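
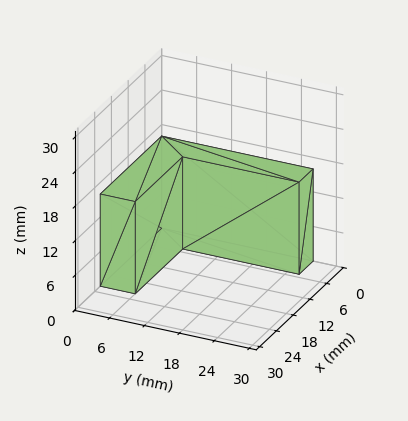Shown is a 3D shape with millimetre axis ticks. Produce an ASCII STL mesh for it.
Reading the render: the shape is an L-shaped prism: outer 22 × 26 mm, arm thicknesses ≈ 6 mm (horizontal) and 5 mm (vertical), extruded 16 mm in z (dimensions read to the nearest mm from the axis ticks). For the STL, each face is triangulated and given an outward normal.

solid part
  facet normal 0.0000 0.0000 -1.0000
    outer loop
      vertex 22.00 6.00 0.00
      vertex 22.00 0.00 0.00
      vertex 0.00 0.00 0.00
    endloop
  endfacet
  facet normal 0.0000 0.0000 -1.0000
    outer loop
      vertex 5.00 6.00 0.00
      vertex 22.00 6.00 0.00
      vertex 0.00 0.00 0.00
    endloop
  endfacet
  facet normal 0.0000 0.0000 -1.0000
    outer loop
      vertex 5.00 26.00 0.00
      vertex 5.00 6.00 0.00
      vertex 0.00 0.00 0.00
    endloop
  endfacet
  facet normal 0.0000 0.0000 -1.0000
    outer loop
      vertex 0.00 26.00 0.00
      vertex 5.00 26.00 0.00
      vertex 0.00 0.00 0.00
    endloop
  endfacet
  facet normal 0.0000 0.0000 1.0000
    outer loop
      vertex 0.00 0.00 16.00
      vertex 22.00 0.00 16.00
      vertex 22.00 6.00 16.00
    endloop
  endfacet
  facet normal 0.0000 0.0000 1.0000
    outer loop
      vertex 0.00 0.00 16.00
      vertex 22.00 6.00 16.00
      vertex 5.00 6.00 16.00
    endloop
  endfacet
  facet normal 0.0000 0.0000 1.0000
    outer loop
      vertex 0.00 0.00 16.00
      vertex 5.00 6.00 16.00
      vertex 5.00 26.00 16.00
    endloop
  endfacet
  facet normal 0.0000 0.0000 1.0000
    outer loop
      vertex 0.00 0.00 16.00
      vertex 5.00 26.00 16.00
      vertex 0.00 26.00 16.00
    endloop
  endfacet
  facet normal 0.0000 -1.0000 0.0000
    outer loop
      vertex 0.00 0.00 0.00
      vertex 22.00 0.00 0.00
      vertex 22.00 0.00 16.00
    endloop
  endfacet
  facet normal 0.0000 -1.0000 0.0000
    outer loop
      vertex 0.00 0.00 0.00
      vertex 22.00 0.00 16.00
      vertex 0.00 0.00 16.00
    endloop
  endfacet
  facet normal 1.0000 0.0000 0.0000
    outer loop
      vertex 22.00 0.00 0.00
      vertex 22.00 6.00 0.00
      vertex 22.00 6.00 16.00
    endloop
  endfacet
  facet normal 1.0000 0.0000 0.0000
    outer loop
      vertex 22.00 0.00 0.00
      vertex 22.00 6.00 16.00
      vertex 22.00 0.00 16.00
    endloop
  endfacet
  facet normal 0.0000 1.0000 0.0000
    outer loop
      vertex 22.00 6.00 0.00
      vertex 5.00 6.00 0.00
      vertex 5.00 6.00 16.00
    endloop
  endfacet
  facet normal 0.0000 1.0000 0.0000
    outer loop
      vertex 22.00 6.00 0.00
      vertex 5.00 6.00 16.00
      vertex 22.00 6.00 16.00
    endloop
  endfacet
  facet normal 1.0000 0.0000 0.0000
    outer loop
      vertex 5.00 6.00 0.00
      vertex 5.00 26.00 0.00
      vertex 5.00 26.00 16.00
    endloop
  endfacet
  facet normal 1.0000 0.0000 0.0000
    outer loop
      vertex 5.00 6.00 0.00
      vertex 5.00 26.00 16.00
      vertex 5.00 6.00 16.00
    endloop
  endfacet
  facet normal 0.0000 1.0000 0.0000
    outer loop
      vertex 5.00 26.00 0.00
      vertex 0.00 26.00 0.00
      vertex 0.00 26.00 16.00
    endloop
  endfacet
  facet normal 0.0000 1.0000 0.0000
    outer loop
      vertex 5.00 26.00 0.00
      vertex 0.00 26.00 16.00
      vertex 5.00 26.00 16.00
    endloop
  endfacet
  facet normal -1.0000 0.0000 0.0000
    outer loop
      vertex 0.00 26.00 0.00
      vertex 0.00 0.00 0.00
      vertex 0.00 0.00 16.00
    endloop
  endfacet
  facet normal -1.0000 0.0000 0.0000
    outer loop
      vertex 0.00 26.00 0.00
      vertex 0.00 0.00 16.00
      vertex 0.00 26.00 16.00
    endloop
  endfacet
endsolid part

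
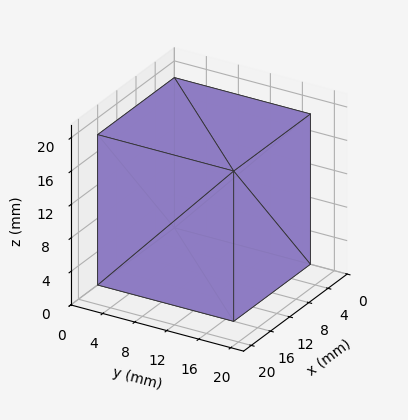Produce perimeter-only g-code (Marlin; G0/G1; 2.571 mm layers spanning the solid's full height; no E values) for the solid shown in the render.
Reading the render: the shape is a rectangular box, roughly 16 × 17 mm footprint and 18 mm tall (dimensions read to the nearest mm from the axis ticks). For the g-code, the solid's height is divided into equal slices at the stated Δz and each level perimeter traced with G1 moves after a G0 lift.

; perimeter-only toolpath
G21 ; units = mm
G90 ; absolute positioning
G28 ; home
; layer 1
G0 Z2.571
G0 X0.000 Y0.000
G1 X16.000 Y0.000
G1 X16.000 Y17.000
G1 X0.000 Y17.000
G1 X0.000 Y0.000
; layer 2
G0 Z5.143
G0 X0.000 Y0.000
G1 X16.000 Y0.000
G1 X16.000 Y17.000
G1 X0.000 Y17.000
G1 X0.000 Y0.000
; layer 3
G0 Z7.714
G0 X0.000 Y0.000
G1 X16.000 Y0.000
G1 X16.000 Y17.000
G1 X0.000 Y17.000
G1 X0.000 Y0.000
; layer 4
G0 Z10.286
G0 X0.000 Y0.000
G1 X16.000 Y0.000
G1 X16.000 Y17.000
G1 X0.000 Y17.000
G1 X0.000 Y0.000
; layer 5
G0 Z12.857
G0 X0.000 Y0.000
G1 X16.000 Y0.000
G1 X16.000 Y17.000
G1 X0.000 Y17.000
G1 X0.000 Y0.000
; layer 6
G0 Z15.429
G0 X0.000 Y0.000
G1 X16.000 Y0.000
G1 X16.000 Y17.000
G1 X0.000 Y17.000
G1 X0.000 Y0.000
; layer 7
G0 Z18.000
G0 X0.000 Y0.000
G1 X16.000 Y0.000
G1 X16.000 Y17.000
G1 X0.000 Y17.000
G1 X0.000 Y0.000
M2 ; end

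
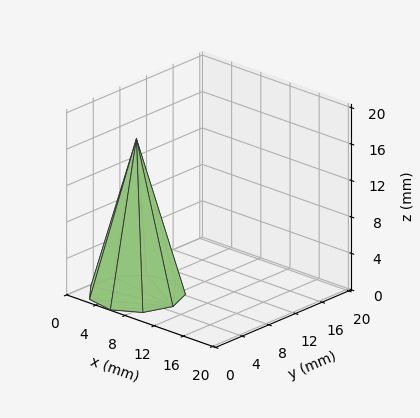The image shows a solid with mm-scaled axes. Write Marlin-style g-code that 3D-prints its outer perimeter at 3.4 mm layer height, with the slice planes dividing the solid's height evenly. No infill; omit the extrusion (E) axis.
Reading the render: the shape is a regular 9-sided pyramid, base circumscribed radius ≈ 5 mm, apex at z ≈ 17 mm (dimensions read to the nearest mm from the axis ticks). For the g-code, the solid's height is divided into equal slices at the stated Δz and each level perimeter traced with G1 moves after a G0 lift.

; perimeter-only toolpath
G21 ; units = mm
G90 ; absolute positioning
G28 ; home
; layer 1
G0 Z3.4
G0 X9.0 Y5.0
G1 X8.0 Y7.6
G1 X5.7 Y8.9
G1 X3.0 Y8.4
G1 X1.2 Y6.4
G1 X1.2 Y3.6
G1 X3.0 Y1.6
G1 X5.7 Y1.1
G1 X8.0 Y2.4
G1 X9.0 Y5.0
; layer 2
G0 Z6.8
G0 X8.0 Y5.0
G1 X7.3 Y6.9
G1 X5.5 Y7.9
G1 X3.5 Y7.6
G1 X2.2 Y6.0
G1 X2.2 Y4.0
G1 X3.5 Y2.4
G1 X5.5 Y2.1
G1 X7.3 Y3.1
G1 X8.0 Y5.0
; layer 3
G0 Z10.2
G0 X7.0 Y5.0
G1 X6.5 Y6.3
G1 X5.4 Y7.0
G1 X4.0 Y6.7
G1 X3.1 Y5.7
G1 X3.1 Y4.3
G1 X4.0 Y3.3
G1 X5.4 Y3.0
G1 X6.5 Y3.7
G1 X7.0 Y5.0
; layer 4
G0 Z13.6
G0 X6.0 Y5.0
G1 X5.8 Y5.6
G1 X5.2 Y6.0
G1 X4.5 Y5.9
G1 X4.1 Y5.3
G1 X4.1 Y4.7
G1 X4.5 Y4.1
G1 X5.2 Y4.0
G1 X5.8 Y4.4
G1 X6.0 Y5.0
M2 ; end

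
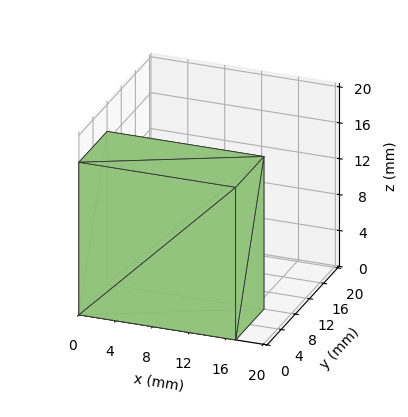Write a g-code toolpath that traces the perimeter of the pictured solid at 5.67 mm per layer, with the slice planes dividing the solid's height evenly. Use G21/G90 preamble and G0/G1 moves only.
Reading the render: the shape is a rectangular box, roughly 17 × 8 mm footprint and 17 mm tall (dimensions read to the nearest mm from the axis ticks). For the g-code, the solid's height is divided into equal slices at the stated Δz and each level perimeter traced with G1 moves after a G0 lift.

; perimeter-only toolpath
G21 ; units = mm
G90 ; absolute positioning
G28 ; home
; layer 1
G0 Z5.67
G0 X0.00 Y0.00
G1 X17.00 Y0.00
G1 X17.00 Y8.00
G1 X0.00 Y8.00
G1 X0.00 Y0.00
; layer 2
G0 Z11.33
G0 X0.00 Y0.00
G1 X17.00 Y0.00
G1 X17.00 Y8.00
G1 X0.00 Y8.00
G1 X0.00 Y0.00
; layer 3
G0 Z17.00
G0 X0.00 Y0.00
G1 X17.00 Y0.00
G1 X17.00 Y8.00
G1 X0.00 Y8.00
G1 X0.00 Y0.00
M2 ; end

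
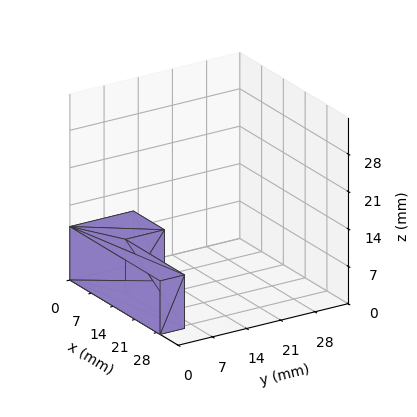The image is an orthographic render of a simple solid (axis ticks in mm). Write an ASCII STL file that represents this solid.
Reading the render: the shape is an L-shaped prism: outer 29 × 13 mm, arm thicknesses ≈ 5 mm (horizontal) and 10 mm (vertical), extruded 10 mm in z (dimensions read to the nearest mm from the axis ticks). For the STL, each face is triangulated and given an outward normal.

solid part
  facet normal 0.0000 0.0000 -1.0000
    outer loop
      vertex 29.0 5.0 0.0
      vertex 29.0 0.0 0.0
      vertex 0.0 0.0 0.0
    endloop
  endfacet
  facet normal 0.0000 0.0000 -1.0000
    outer loop
      vertex 10.0 5.0 0.0
      vertex 29.0 5.0 0.0
      vertex 0.0 0.0 0.0
    endloop
  endfacet
  facet normal 0.0000 0.0000 -1.0000
    outer loop
      vertex 10.0 13.0 0.0
      vertex 10.0 5.0 0.0
      vertex 0.0 0.0 0.0
    endloop
  endfacet
  facet normal 0.0000 0.0000 -1.0000
    outer loop
      vertex 0.0 13.0 0.0
      vertex 10.0 13.0 0.0
      vertex 0.0 0.0 0.0
    endloop
  endfacet
  facet normal 0.0000 0.0000 1.0000
    outer loop
      vertex 0.0 0.0 10.0
      vertex 29.0 0.0 10.0
      vertex 29.0 5.0 10.0
    endloop
  endfacet
  facet normal 0.0000 0.0000 1.0000
    outer loop
      vertex 0.0 0.0 10.0
      vertex 29.0 5.0 10.0
      vertex 10.0 5.0 10.0
    endloop
  endfacet
  facet normal 0.0000 0.0000 1.0000
    outer loop
      vertex 0.0 0.0 10.0
      vertex 10.0 5.0 10.0
      vertex 10.0 13.0 10.0
    endloop
  endfacet
  facet normal 0.0000 0.0000 1.0000
    outer loop
      vertex 0.0 0.0 10.0
      vertex 10.0 13.0 10.0
      vertex 0.0 13.0 10.0
    endloop
  endfacet
  facet normal 0.0000 -1.0000 0.0000
    outer loop
      vertex 0.0 0.0 0.0
      vertex 29.0 0.0 0.0
      vertex 29.0 0.0 10.0
    endloop
  endfacet
  facet normal 0.0000 -1.0000 0.0000
    outer loop
      vertex 0.0 0.0 0.0
      vertex 29.0 0.0 10.0
      vertex 0.0 0.0 10.0
    endloop
  endfacet
  facet normal 1.0000 0.0000 0.0000
    outer loop
      vertex 29.0 0.0 0.0
      vertex 29.0 5.0 0.0
      vertex 29.0 5.0 10.0
    endloop
  endfacet
  facet normal 1.0000 0.0000 0.0000
    outer loop
      vertex 29.0 0.0 0.0
      vertex 29.0 5.0 10.0
      vertex 29.0 0.0 10.0
    endloop
  endfacet
  facet normal 0.0000 1.0000 0.0000
    outer loop
      vertex 29.0 5.0 0.0
      vertex 10.0 5.0 0.0
      vertex 10.0 5.0 10.0
    endloop
  endfacet
  facet normal 0.0000 1.0000 0.0000
    outer loop
      vertex 29.0 5.0 0.0
      vertex 10.0 5.0 10.0
      vertex 29.0 5.0 10.0
    endloop
  endfacet
  facet normal 1.0000 0.0000 0.0000
    outer loop
      vertex 10.0 5.0 0.0
      vertex 10.0 13.0 0.0
      vertex 10.0 13.0 10.0
    endloop
  endfacet
  facet normal 1.0000 0.0000 0.0000
    outer loop
      vertex 10.0 5.0 0.0
      vertex 10.0 13.0 10.0
      vertex 10.0 5.0 10.0
    endloop
  endfacet
  facet normal 0.0000 1.0000 0.0000
    outer loop
      vertex 10.0 13.0 0.0
      vertex 0.0 13.0 0.0
      vertex 0.0 13.0 10.0
    endloop
  endfacet
  facet normal 0.0000 1.0000 0.0000
    outer loop
      vertex 10.0 13.0 0.0
      vertex 0.0 13.0 10.0
      vertex 10.0 13.0 10.0
    endloop
  endfacet
  facet normal -1.0000 0.0000 0.0000
    outer loop
      vertex 0.0 13.0 0.0
      vertex 0.0 0.0 0.0
      vertex 0.0 0.0 10.0
    endloop
  endfacet
  facet normal -1.0000 0.0000 0.0000
    outer loop
      vertex 0.0 13.0 0.0
      vertex 0.0 0.0 10.0
      vertex 0.0 13.0 10.0
    endloop
  endfacet
endsolid part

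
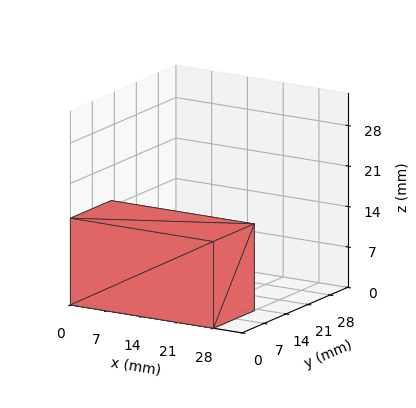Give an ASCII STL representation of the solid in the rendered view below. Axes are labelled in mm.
Reading the render: the shape is a rectangular box, roughly 28 × 13 mm footprint and 15 mm tall (dimensions read to the nearest mm from the axis ticks). For the STL, each face is triangulated and given an outward normal.

solid part
  facet normal 0.0000 0.0000 -1.0000
    outer loop
      vertex 28.000 13.000 0.000
      vertex 28.000 0.000 0.000
      vertex 0.000 0.000 0.000
    endloop
  endfacet
  facet normal 0.0000 0.0000 -1.0000
    outer loop
      vertex 0.000 13.000 0.000
      vertex 28.000 13.000 0.000
      vertex 0.000 0.000 0.000
    endloop
  endfacet
  facet normal 0.0000 0.0000 1.0000
    outer loop
      vertex 0.000 0.000 15.000
      vertex 28.000 0.000 15.000
      vertex 28.000 13.000 15.000
    endloop
  endfacet
  facet normal 0.0000 0.0000 1.0000
    outer loop
      vertex 0.000 0.000 15.000
      vertex 28.000 13.000 15.000
      vertex 0.000 13.000 15.000
    endloop
  endfacet
  facet normal 0.0000 -1.0000 0.0000
    outer loop
      vertex 0.000 0.000 0.000
      vertex 28.000 0.000 0.000
      vertex 28.000 0.000 15.000
    endloop
  endfacet
  facet normal 0.0000 -1.0000 0.0000
    outer loop
      vertex 0.000 0.000 0.000
      vertex 28.000 0.000 15.000
      vertex 0.000 0.000 15.000
    endloop
  endfacet
  facet normal 0.0000 1.0000 0.0000
    outer loop
      vertex 28.000 13.000 15.000
      vertex 28.000 13.000 0.000
      vertex 0.000 13.000 0.000
    endloop
  endfacet
  facet normal 0.0000 1.0000 0.0000
    outer loop
      vertex 0.000 13.000 15.000
      vertex 28.000 13.000 15.000
      vertex 0.000 13.000 0.000
    endloop
  endfacet
  facet normal -1.0000 0.0000 0.0000
    outer loop
      vertex 0.000 13.000 15.000
      vertex 0.000 13.000 0.000
      vertex 0.000 0.000 0.000
    endloop
  endfacet
  facet normal -1.0000 0.0000 0.0000
    outer loop
      vertex 0.000 0.000 15.000
      vertex 0.000 13.000 15.000
      vertex 0.000 0.000 0.000
    endloop
  endfacet
  facet normal 1.0000 0.0000 0.0000
    outer loop
      vertex 28.000 0.000 0.000
      vertex 28.000 13.000 0.000
      vertex 28.000 13.000 15.000
    endloop
  endfacet
  facet normal 1.0000 0.0000 0.0000
    outer loop
      vertex 28.000 0.000 0.000
      vertex 28.000 13.000 15.000
      vertex 28.000 0.000 15.000
    endloop
  endfacet
endsolid part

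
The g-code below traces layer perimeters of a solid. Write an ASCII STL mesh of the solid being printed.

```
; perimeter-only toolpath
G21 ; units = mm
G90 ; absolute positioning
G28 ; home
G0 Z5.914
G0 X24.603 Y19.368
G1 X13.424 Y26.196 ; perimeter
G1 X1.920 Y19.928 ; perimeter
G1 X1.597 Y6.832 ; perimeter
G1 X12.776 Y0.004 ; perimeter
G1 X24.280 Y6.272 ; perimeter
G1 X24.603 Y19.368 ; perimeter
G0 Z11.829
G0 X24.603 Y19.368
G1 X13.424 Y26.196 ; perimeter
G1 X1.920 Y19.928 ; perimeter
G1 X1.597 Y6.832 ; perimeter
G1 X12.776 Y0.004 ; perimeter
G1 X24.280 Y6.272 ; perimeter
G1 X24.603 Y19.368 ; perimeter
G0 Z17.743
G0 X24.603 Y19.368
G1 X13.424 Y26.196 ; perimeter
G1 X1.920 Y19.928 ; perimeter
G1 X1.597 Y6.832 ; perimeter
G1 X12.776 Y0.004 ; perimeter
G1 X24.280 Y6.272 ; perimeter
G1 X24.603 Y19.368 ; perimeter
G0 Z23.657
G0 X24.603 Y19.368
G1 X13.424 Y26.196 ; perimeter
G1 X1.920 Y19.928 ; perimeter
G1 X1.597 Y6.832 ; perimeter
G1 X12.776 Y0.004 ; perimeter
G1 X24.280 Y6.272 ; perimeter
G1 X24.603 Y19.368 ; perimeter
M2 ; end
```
solid part
  facet normal 0.0000 0.0000 -1.0000
    outer loop
      vertex 1.920 19.928 0.000
      vertex 13.424 26.196 0.000
      vertex 24.603 19.368 0.000
    endloop
  endfacet
  facet normal 0.0000 0.0000 -1.0000
    outer loop
      vertex 1.597 6.832 0.000
      vertex 1.920 19.928 0.000
      vertex 24.603 19.368 0.000
    endloop
  endfacet
  facet normal 0.0000 0.0000 -1.0000
    outer loop
      vertex 12.776 0.004 0.000
      vertex 1.597 6.832 0.000
      vertex 24.603 19.368 0.000
    endloop
  endfacet
  facet normal 0.0000 0.0000 -1.0000
    outer loop
      vertex 24.280 6.272 0.000
      vertex 12.776 0.004 0.000
      vertex 24.603 19.368 0.000
    endloop
  endfacet
  facet normal 0.0000 0.0000 1.0000
    outer loop
      vertex 24.603 19.368 23.657
      vertex 13.424 26.196 23.657
      vertex 1.920 19.928 23.657
    endloop
  endfacet
  facet normal 0.0000 0.0000 1.0000
    outer loop
      vertex 24.603 19.368 23.657
      vertex 1.920 19.928 23.657
      vertex 1.597 6.832 23.657
    endloop
  endfacet
  facet normal 0.0000 0.0000 1.0000
    outer loop
      vertex 24.603 19.368 23.657
      vertex 1.597 6.832 23.657
      vertex 12.776 0.004 23.657
    endloop
  endfacet
  facet normal 0.0000 0.0000 1.0000
    outer loop
      vertex 24.603 19.368 23.657
      vertex 12.776 0.004 23.657
      vertex 24.280 6.272 23.657
    endloop
  endfacet
  facet normal 0.5212 0.8534 0.0000
    outer loop
      vertex 24.603 19.368 0.000
      vertex 13.424 26.196 0.000
      vertex 13.424 26.196 23.657
    endloop
  endfacet
  facet normal 0.5212 0.8534 0.0000
    outer loop
      vertex 24.603 19.368 0.000
      vertex 13.424 26.196 23.657
      vertex 24.603 19.368 23.657
    endloop
  endfacet
  facet normal -0.4784 0.8781 0.0000
    outer loop
      vertex 13.424 26.196 0.000
      vertex 1.920 19.928 0.000
      vertex 1.920 19.928 23.657
    endloop
  endfacet
  facet normal -0.4784 0.8781 0.0000
    outer loop
      vertex 13.424 26.196 0.000
      vertex 1.920 19.928 23.657
      vertex 13.424 26.196 23.657
    endloop
  endfacet
  facet normal -0.9997 0.0247 0.0000
    outer loop
      vertex 1.920 19.928 0.000
      vertex 1.597 6.832 0.000
      vertex 1.597 6.832 23.657
    endloop
  endfacet
  facet normal -0.9997 0.0247 0.0000
    outer loop
      vertex 1.920 19.928 0.000
      vertex 1.597 6.832 23.657
      vertex 1.920 19.928 23.657
    endloop
  endfacet
  facet normal -0.5212 -0.8534 0.0000
    outer loop
      vertex 1.597 6.832 0.000
      vertex 12.776 0.004 0.000
      vertex 12.776 0.004 23.657
    endloop
  endfacet
  facet normal -0.5212 -0.8534 0.0000
    outer loop
      vertex 1.597 6.832 0.000
      vertex 12.776 0.004 23.657
      vertex 1.597 6.832 23.657
    endloop
  endfacet
  facet normal 0.4784 -0.8781 0.0000
    outer loop
      vertex 12.776 0.004 0.000
      vertex 24.280 6.272 0.000
      vertex 24.280 6.272 23.657
    endloop
  endfacet
  facet normal 0.4784 -0.8781 0.0000
    outer loop
      vertex 12.776 0.004 0.000
      vertex 24.280 6.272 23.657
      vertex 12.776 0.004 23.657
    endloop
  endfacet
  facet normal 0.9997 -0.0247 0.0000
    outer loop
      vertex 24.280 6.272 0.000
      vertex 24.603 19.368 0.000
      vertex 24.603 19.368 23.657
    endloop
  endfacet
  facet normal 0.9997 -0.0247 0.0000
    outer loop
      vertex 24.280 6.272 0.000
      vertex 24.603 19.368 23.657
      vertex 24.280 6.272 23.657
    endloop
  endfacet
endsolid part

The G0 Z moves step by Δz≈5.914 mm. Every layer's G1 loop is the same polygon, so the solid is a straight extrusion of it from z=0 to z≈23.7. Closing with flat bottom and top caps and triangulating gives 20 facets — a regular 6-sided prism (a cylinder approximated with 6 flat sides), circumscribed radius ≈ 13.1 mm, height ≈ 23.7 mm.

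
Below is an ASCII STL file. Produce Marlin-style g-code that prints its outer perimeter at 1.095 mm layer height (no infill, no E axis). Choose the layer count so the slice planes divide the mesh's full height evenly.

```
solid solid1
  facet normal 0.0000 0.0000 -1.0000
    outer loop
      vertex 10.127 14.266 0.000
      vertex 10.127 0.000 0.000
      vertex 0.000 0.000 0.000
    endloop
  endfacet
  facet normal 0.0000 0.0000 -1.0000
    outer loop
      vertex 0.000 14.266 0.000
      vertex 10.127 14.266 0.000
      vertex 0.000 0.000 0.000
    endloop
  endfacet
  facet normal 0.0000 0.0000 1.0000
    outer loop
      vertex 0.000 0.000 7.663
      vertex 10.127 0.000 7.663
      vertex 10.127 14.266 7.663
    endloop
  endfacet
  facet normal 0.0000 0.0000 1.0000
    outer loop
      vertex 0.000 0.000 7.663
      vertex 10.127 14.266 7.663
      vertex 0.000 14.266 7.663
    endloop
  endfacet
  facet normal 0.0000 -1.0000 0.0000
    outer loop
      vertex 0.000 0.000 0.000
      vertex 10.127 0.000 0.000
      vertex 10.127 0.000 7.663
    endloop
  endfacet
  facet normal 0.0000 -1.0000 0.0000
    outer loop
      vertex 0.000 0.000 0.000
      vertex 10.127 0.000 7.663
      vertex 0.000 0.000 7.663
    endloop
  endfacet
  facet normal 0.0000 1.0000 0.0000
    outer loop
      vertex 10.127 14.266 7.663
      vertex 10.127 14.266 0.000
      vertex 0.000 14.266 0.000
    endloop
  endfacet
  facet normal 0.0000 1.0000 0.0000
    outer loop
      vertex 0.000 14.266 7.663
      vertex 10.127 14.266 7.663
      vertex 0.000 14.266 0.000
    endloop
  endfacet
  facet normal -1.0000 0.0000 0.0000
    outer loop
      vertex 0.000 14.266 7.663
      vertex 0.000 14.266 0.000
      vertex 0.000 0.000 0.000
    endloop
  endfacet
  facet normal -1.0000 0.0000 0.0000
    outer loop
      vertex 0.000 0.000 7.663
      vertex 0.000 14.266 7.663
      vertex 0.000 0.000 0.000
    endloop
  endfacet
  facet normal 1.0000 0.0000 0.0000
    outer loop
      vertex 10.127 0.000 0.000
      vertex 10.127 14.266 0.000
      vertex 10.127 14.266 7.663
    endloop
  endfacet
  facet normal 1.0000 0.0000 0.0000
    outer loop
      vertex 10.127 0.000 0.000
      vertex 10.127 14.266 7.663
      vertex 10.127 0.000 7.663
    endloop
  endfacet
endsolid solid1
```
; perimeter-only toolpath
G21 ; units = mm
G90 ; absolute positioning
G28 ; home
; layer 1
G0 Z1.095
G0 X0.000 Y0.000
G1 X10.127 Y0.000
G1 X10.127 Y14.266
G1 X0.000 Y14.266
G1 X0.000 Y0.000
; layer 2
G0 Z2.189
G0 X0.000 Y0.000
G1 X10.127 Y0.000
G1 X10.127 Y14.266
G1 X0.000 Y14.266
G1 X0.000 Y0.000
; layer 3
G0 Z3.284
G0 X0.000 Y0.000
G1 X10.127 Y0.000
G1 X10.127 Y14.266
G1 X0.000 Y14.266
G1 X0.000 Y0.000
; layer 4
G0 Z4.379
G0 X0.000 Y0.000
G1 X10.127 Y0.000
G1 X10.127 Y14.266
G1 X0.000 Y14.266
G1 X0.000 Y0.000
; layer 5
G0 Z5.474
G0 X0.000 Y0.000
G1 X10.127 Y0.000
G1 X10.127 Y14.266
G1 X0.000 Y14.266
G1 X0.000 Y0.000
; layer 6
G0 Z6.568
G0 X0.000 Y0.000
G1 X10.127 Y0.000
G1 X10.127 Y14.266
G1 X0.000 Y14.266
G1 X0.000 Y0.000
; layer 7
G0 Z7.663
G0 X0.000 Y0.000
G1 X10.127 Y0.000
G1 X10.127 Y14.266
G1 X0.000 Y14.266
G1 X0.000 Y0.000
M2 ; end

The solid is a rectangular box, roughly 10.1 × 14.3 mm footprint and 7.66 mm tall. Slicing at Δz = 1.095 mm — 7 equal slices spanning the solid's height, so layer i sits at z = i·h/7 — gives 7 non-empty perimeters. Each is a 4-segment closed polygon; G0 lifts to the layer z and rapids to the start vertex, then G1 traces the edges.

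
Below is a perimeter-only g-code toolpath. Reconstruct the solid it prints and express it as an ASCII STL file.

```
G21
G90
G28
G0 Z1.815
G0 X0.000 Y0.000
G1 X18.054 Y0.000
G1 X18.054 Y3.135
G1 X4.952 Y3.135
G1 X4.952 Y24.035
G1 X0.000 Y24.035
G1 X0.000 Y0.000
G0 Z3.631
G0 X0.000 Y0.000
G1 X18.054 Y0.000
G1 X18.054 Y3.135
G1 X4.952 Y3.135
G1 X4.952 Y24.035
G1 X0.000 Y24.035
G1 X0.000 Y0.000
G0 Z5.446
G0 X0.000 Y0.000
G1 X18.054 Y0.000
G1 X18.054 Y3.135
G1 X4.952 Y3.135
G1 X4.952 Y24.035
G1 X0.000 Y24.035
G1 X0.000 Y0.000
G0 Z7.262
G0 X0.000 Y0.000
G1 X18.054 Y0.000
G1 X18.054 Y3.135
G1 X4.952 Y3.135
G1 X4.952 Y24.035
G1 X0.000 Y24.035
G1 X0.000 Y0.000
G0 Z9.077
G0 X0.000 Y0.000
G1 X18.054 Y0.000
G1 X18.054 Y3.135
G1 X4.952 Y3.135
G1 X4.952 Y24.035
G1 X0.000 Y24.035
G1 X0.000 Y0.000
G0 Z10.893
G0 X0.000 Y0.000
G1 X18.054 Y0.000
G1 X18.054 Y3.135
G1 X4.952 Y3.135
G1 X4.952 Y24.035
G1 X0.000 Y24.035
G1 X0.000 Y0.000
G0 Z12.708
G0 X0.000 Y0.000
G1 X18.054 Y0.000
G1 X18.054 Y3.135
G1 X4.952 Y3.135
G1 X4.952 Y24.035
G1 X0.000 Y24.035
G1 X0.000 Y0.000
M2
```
solid part
  facet normal 0.0000 0.0000 -1.0000
    outer loop
      vertex 18.054 3.135 0.000
      vertex 18.054 0.000 0.000
      vertex 0.000 0.000 0.000
    endloop
  endfacet
  facet normal 0.0000 0.0000 -1.0000
    outer loop
      vertex 4.952 3.135 0.000
      vertex 18.054 3.135 0.000
      vertex 0.000 0.000 0.000
    endloop
  endfacet
  facet normal 0.0000 0.0000 -1.0000
    outer loop
      vertex 4.952 24.035 0.000
      vertex 4.952 3.135 0.000
      vertex 0.000 0.000 0.000
    endloop
  endfacet
  facet normal 0.0000 0.0000 -1.0000
    outer loop
      vertex 0.000 24.035 0.000
      vertex 4.952 24.035 0.000
      vertex 0.000 0.000 0.000
    endloop
  endfacet
  facet normal 0.0000 0.0000 1.0000
    outer loop
      vertex 0.000 0.000 12.708
      vertex 18.054 0.000 12.708
      vertex 18.054 3.135 12.708
    endloop
  endfacet
  facet normal 0.0000 0.0000 1.0000
    outer loop
      vertex 0.000 0.000 12.708
      vertex 18.054 3.135 12.708
      vertex 4.952 3.135 12.708
    endloop
  endfacet
  facet normal 0.0000 0.0000 1.0000
    outer loop
      vertex 0.000 0.000 12.708
      vertex 4.952 3.135 12.708
      vertex 4.952 24.035 12.708
    endloop
  endfacet
  facet normal 0.0000 0.0000 1.0000
    outer loop
      vertex 0.000 0.000 12.708
      vertex 4.952 24.035 12.708
      vertex 0.000 24.035 12.708
    endloop
  endfacet
  facet normal 0.0000 -1.0000 0.0000
    outer loop
      vertex 0.000 0.000 0.000
      vertex 18.054 0.000 0.000
      vertex 18.054 0.000 12.708
    endloop
  endfacet
  facet normal 0.0000 -1.0000 0.0000
    outer loop
      vertex 0.000 0.000 0.000
      vertex 18.054 0.000 12.708
      vertex 0.000 0.000 12.708
    endloop
  endfacet
  facet normal 1.0000 0.0000 0.0000
    outer loop
      vertex 18.054 0.000 0.000
      vertex 18.054 3.135 0.000
      vertex 18.054 3.135 12.708
    endloop
  endfacet
  facet normal 1.0000 0.0000 0.0000
    outer loop
      vertex 18.054 0.000 0.000
      vertex 18.054 3.135 12.708
      vertex 18.054 0.000 12.708
    endloop
  endfacet
  facet normal 0.0000 1.0000 0.0000
    outer loop
      vertex 18.054 3.135 0.000
      vertex 4.952 3.135 0.000
      vertex 4.952 3.135 12.708
    endloop
  endfacet
  facet normal 0.0000 1.0000 0.0000
    outer loop
      vertex 18.054 3.135 0.000
      vertex 4.952 3.135 12.708
      vertex 18.054 3.135 12.708
    endloop
  endfacet
  facet normal 1.0000 0.0000 0.0000
    outer loop
      vertex 4.952 3.135 0.000
      vertex 4.952 24.035 0.000
      vertex 4.952 24.035 12.708
    endloop
  endfacet
  facet normal 1.0000 0.0000 0.0000
    outer loop
      vertex 4.952 3.135 0.000
      vertex 4.952 24.035 12.708
      vertex 4.952 3.135 12.708
    endloop
  endfacet
  facet normal 0.0000 1.0000 0.0000
    outer loop
      vertex 4.952 24.035 0.000
      vertex 0.000 24.035 0.000
      vertex 0.000 24.035 12.708
    endloop
  endfacet
  facet normal 0.0000 1.0000 0.0000
    outer loop
      vertex 4.952 24.035 0.000
      vertex 0.000 24.035 12.708
      vertex 4.952 24.035 12.708
    endloop
  endfacet
  facet normal -1.0000 0.0000 0.0000
    outer loop
      vertex 0.000 24.035 0.000
      vertex 0.000 0.000 0.000
      vertex 0.000 0.000 12.708
    endloop
  endfacet
  facet normal -1.0000 0.0000 0.0000
    outer loop
      vertex 0.000 24.035 0.000
      vertex 0.000 0.000 12.708
      vertex 0.000 24.035 12.708
    endloop
  endfacet
endsolid part

The G0 Z moves step by Δz≈1.815 mm. Every layer's G1 loop is the same polygon, so the solid is a straight extrusion of it from z=0 to z≈12.7. Closing with flat bottom and top caps and triangulating gives 20 facets — an L-shaped prism: outer 18.1 × 24 mm, arm thicknesses ≈ 3.13 mm (horizontal) and 4.95 mm (vertical), extruded 12.7 mm in z.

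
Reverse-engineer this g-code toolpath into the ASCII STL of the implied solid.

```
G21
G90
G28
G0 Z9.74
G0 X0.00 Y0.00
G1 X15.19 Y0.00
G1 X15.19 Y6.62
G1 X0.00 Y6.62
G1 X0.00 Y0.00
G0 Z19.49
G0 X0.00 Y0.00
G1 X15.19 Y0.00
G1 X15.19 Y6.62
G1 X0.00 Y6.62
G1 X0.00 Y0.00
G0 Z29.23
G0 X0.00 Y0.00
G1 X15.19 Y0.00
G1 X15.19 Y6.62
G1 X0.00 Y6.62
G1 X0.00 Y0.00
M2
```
solid part
  facet normal 0.0000 0.0000 -1.0000
    outer loop
      vertex 15.19 6.62 0.00
      vertex 15.19 0.00 0.00
      vertex 0.00 0.00 0.00
    endloop
  endfacet
  facet normal 0.0000 0.0000 -1.0000
    outer loop
      vertex 0.00 6.62 0.00
      vertex 15.19 6.62 0.00
      vertex 0.00 0.00 0.00
    endloop
  endfacet
  facet normal 0.0000 0.0000 1.0000
    outer loop
      vertex 0.00 0.00 29.23
      vertex 15.19 0.00 29.23
      vertex 15.19 6.62 29.23
    endloop
  endfacet
  facet normal 0.0000 0.0000 1.0000
    outer loop
      vertex 0.00 0.00 29.23
      vertex 15.19 6.62 29.23
      vertex 0.00 6.62 29.23
    endloop
  endfacet
  facet normal 0.0000 -1.0000 0.0000
    outer loop
      vertex 0.00 0.00 0.00
      vertex 15.19 0.00 0.00
      vertex 15.19 0.00 29.23
    endloop
  endfacet
  facet normal 0.0000 -1.0000 0.0000
    outer loop
      vertex 0.00 0.00 0.00
      vertex 15.19 0.00 29.23
      vertex 0.00 0.00 29.23
    endloop
  endfacet
  facet normal 0.0000 1.0000 0.0000
    outer loop
      vertex 15.19 6.62 29.23
      vertex 15.19 6.62 0.00
      vertex 0.00 6.62 0.00
    endloop
  endfacet
  facet normal 0.0000 1.0000 0.0000
    outer loop
      vertex 0.00 6.62 29.23
      vertex 15.19 6.62 29.23
      vertex 0.00 6.62 0.00
    endloop
  endfacet
  facet normal -1.0000 0.0000 0.0000
    outer loop
      vertex 0.00 6.62 29.23
      vertex 0.00 6.62 0.00
      vertex 0.00 0.00 0.00
    endloop
  endfacet
  facet normal -1.0000 0.0000 0.0000
    outer loop
      vertex 0.00 0.00 29.23
      vertex 0.00 6.62 29.23
      vertex 0.00 0.00 0.00
    endloop
  endfacet
  facet normal 1.0000 0.0000 0.0000
    outer loop
      vertex 15.19 0.00 0.00
      vertex 15.19 6.62 0.00
      vertex 15.19 6.62 29.23
    endloop
  endfacet
  facet normal 1.0000 0.0000 0.0000
    outer loop
      vertex 15.19 0.00 0.00
      vertex 15.19 6.62 29.23
      vertex 15.19 0.00 29.23
    endloop
  endfacet
endsolid part

The G0 Z moves step by Δz≈9.74 mm. Every layer's G1 loop is the same polygon, so the solid is a straight extrusion of it from z=0 to z≈29.2. Closing with flat bottom and top caps and triangulating gives 12 facets — a rectangular box, roughly 15.2 × 6.62 mm footprint and 29.2 mm tall.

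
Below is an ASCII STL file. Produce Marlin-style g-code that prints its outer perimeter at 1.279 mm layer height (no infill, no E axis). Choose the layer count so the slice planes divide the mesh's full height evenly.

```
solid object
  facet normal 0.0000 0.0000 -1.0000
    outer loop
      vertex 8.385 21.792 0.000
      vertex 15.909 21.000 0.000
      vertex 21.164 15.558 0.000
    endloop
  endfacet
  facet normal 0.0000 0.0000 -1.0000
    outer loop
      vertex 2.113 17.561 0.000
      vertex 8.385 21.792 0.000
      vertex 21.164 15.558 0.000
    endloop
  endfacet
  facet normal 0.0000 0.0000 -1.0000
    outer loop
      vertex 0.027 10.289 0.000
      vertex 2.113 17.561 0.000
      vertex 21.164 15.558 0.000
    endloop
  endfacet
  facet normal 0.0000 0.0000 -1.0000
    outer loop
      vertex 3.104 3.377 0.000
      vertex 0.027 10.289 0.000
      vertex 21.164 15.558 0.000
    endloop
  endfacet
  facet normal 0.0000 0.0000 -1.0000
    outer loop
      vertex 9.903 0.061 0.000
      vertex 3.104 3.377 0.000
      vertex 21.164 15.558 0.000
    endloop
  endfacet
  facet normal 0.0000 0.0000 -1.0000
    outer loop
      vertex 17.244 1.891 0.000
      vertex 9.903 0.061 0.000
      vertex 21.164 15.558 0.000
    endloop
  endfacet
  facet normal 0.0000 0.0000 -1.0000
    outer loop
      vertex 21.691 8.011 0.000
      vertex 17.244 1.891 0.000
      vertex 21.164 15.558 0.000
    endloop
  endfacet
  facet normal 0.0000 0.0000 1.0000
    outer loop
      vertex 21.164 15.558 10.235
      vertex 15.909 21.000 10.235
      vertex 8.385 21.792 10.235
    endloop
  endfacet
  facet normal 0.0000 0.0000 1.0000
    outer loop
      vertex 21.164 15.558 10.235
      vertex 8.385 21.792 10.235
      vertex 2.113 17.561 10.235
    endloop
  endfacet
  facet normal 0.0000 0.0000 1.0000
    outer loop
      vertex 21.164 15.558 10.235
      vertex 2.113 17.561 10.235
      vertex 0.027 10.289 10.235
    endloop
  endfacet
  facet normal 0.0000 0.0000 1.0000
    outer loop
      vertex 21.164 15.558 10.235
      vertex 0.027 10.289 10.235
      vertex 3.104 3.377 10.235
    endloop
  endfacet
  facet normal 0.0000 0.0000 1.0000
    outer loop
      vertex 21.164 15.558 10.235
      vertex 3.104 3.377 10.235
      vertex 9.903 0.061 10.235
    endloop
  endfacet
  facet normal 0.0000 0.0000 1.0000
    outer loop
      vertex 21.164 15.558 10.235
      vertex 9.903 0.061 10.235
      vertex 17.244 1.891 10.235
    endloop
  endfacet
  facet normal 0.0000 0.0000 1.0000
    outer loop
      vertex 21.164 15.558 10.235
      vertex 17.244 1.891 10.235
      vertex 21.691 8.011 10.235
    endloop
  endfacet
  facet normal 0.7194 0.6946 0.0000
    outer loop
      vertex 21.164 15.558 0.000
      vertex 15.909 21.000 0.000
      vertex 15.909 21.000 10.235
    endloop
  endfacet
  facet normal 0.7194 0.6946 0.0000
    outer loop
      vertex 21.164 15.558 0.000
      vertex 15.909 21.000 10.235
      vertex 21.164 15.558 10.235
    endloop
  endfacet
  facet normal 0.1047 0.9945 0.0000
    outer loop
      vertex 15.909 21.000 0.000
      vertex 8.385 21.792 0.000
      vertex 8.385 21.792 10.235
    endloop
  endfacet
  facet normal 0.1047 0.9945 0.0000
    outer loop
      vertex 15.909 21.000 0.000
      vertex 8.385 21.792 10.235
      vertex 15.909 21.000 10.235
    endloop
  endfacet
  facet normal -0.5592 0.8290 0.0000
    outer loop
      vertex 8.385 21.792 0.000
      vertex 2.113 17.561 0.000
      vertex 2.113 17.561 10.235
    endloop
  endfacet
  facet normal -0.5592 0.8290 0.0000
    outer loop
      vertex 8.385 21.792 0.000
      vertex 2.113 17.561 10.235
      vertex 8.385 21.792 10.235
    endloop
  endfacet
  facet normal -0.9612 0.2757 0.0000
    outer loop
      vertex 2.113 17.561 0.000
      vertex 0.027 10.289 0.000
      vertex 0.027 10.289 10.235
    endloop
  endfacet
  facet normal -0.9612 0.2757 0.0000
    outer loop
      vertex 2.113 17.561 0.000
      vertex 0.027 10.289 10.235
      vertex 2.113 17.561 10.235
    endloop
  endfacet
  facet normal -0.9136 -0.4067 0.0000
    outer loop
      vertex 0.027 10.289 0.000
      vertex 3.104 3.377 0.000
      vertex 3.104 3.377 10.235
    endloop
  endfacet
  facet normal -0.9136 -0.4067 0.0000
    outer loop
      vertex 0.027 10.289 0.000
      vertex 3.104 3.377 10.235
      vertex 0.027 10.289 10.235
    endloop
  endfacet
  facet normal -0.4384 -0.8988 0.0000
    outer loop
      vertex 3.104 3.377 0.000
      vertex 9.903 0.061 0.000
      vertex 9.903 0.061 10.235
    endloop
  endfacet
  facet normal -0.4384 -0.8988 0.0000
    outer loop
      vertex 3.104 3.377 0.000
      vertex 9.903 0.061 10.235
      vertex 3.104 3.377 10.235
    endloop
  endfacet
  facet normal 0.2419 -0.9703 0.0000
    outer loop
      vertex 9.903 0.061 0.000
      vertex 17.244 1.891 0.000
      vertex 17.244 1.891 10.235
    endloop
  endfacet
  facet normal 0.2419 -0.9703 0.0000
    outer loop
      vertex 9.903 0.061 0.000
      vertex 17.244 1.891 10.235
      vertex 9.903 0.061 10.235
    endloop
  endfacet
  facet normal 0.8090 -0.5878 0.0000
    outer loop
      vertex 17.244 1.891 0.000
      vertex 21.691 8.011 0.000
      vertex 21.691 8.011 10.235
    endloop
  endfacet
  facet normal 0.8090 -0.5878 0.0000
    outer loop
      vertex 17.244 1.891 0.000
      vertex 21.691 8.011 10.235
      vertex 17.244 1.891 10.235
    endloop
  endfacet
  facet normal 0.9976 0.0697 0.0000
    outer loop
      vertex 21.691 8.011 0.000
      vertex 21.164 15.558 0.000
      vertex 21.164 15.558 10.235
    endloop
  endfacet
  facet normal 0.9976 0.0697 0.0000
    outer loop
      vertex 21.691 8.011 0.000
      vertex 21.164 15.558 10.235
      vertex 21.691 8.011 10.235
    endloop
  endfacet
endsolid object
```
; perimeter-only toolpath
G21 ; units = mm
G90 ; absolute positioning
G28 ; home
; layer 1
G0 Z1.279
G0 X21.164 Y15.558
G1 X15.909 Y21.000
G1 X8.385 Y21.792
G1 X2.113 Y17.561
G1 X0.027 Y10.289
G1 X3.104 Y3.377
G1 X9.903 Y0.061
G1 X17.244 Y1.891
G1 X21.691 Y8.011
G1 X21.164 Y15.558
; layer 2
G0 Z2.559
G0 X21.164 Y15.558
G1 X15.909 Y21.000
G1 X8.385 Y21.792
G1 X2.113 Y17.561
G1 X0.027 Y10.289
G1 X3.104 Y3.377
G1 X9.903 Y0.061
G1 X17.244 Y1.891
G1 X21.691 Y8.011
G1 X21.164 Y15.558
; layer 3
G0 Z3.838
G0 X21.164 Y15.558
G1 X15.909 Y21.000
G1 X8.385 Y21.792
G1 X2.113 Y17.561
G1 X0.027 Y10.289
G1 X3.104 Y3.377
G1 X9.903 Y0.061
G1 X17.244 Y1.891
G1 X21.691 Y8.011
G1 X21.164 Y15.558
; layer 4
G0 Z5.117
G0 X21.164 Y15.558
G1 X15.909 Y21.000
G1 X8.385 Y21.792
G1 X2.113 Y17.561
G1 X0.027 Y10.289
G1 X3.104 Y3.377
G1 X9.903 Y0.061
G1 X17.244 Y1.891
G1 X21.691 Y8.011
G1 X21.164 Y15.558
; layer 5
G0 Z6.397
G0 X21.164 Y15.558
G1 X15.909 Y21.000
G1 X8.385 Y21.792
G1 X2.113 Y17.561
G1 X0.027 Y10.289
G1 X3.104 Y3.377
G1 X9.903 Y0.061
G1 X17.244 Y1.891
G1 X21.691 Y8.011
G1 X21.164 Y15.558
; layer 6
G0 Z7.676
G0 X21.164 Y15.558
G1 X15.909 Y21.000
G1 X8.385 Y21.792
G1 X2.113 Y17.561
G1 X0.027 Y10.289
G1 X3.104 Y3.377
G1 X9.903 Y0.061
G1 X17.244 Y1.891
G1 X21.691 Y8.011
G1 X21.164 Y15.558
; layer 7
G0 Z8.956
G0 X21.164 Y15.558
G1 X15.909 Y21.000
G1 X8.385 Y21.792
G1 X2.113 Y17.561
G1 X0.027 Y10.289
G1 X3.104 Y3.377
G1 X9.903 Y0.061
G1 X17.244 Y1.891
G1 X21.691 Y8.011
G1 X21.164 Y15.558
; layer 8
G0 Z10.235
G0 X21.164 Y15.558
G1 X15.909 Y21.000
G1 X8.385 Y21.792
G1 X2.113 Y17.561
G1 X0.027 Y10.289
G1 X3.104 Y3.377
G1 X9.903 Y0.061
G1 X17.244 Y1.891
G1 X21.691 Y8.011
G1 X21.164 Y15.558
M2 ; end

The solid is a regular 9-sided prism (a cylinder approximated with 9 flat sides), circumscribed radius ≈ 11.1 mm, height ≈ 10.2 mm. Slicing at Δz = 1.279 mm — 8 equal slices spanning the solid's height, so layer i sits at z = i·h/8 — gives 8 non-empty perimeters. Each is a 9-segment closed polygon; G0 lifts to the layer z and rapids to the start vertex, then G1 traces the edges.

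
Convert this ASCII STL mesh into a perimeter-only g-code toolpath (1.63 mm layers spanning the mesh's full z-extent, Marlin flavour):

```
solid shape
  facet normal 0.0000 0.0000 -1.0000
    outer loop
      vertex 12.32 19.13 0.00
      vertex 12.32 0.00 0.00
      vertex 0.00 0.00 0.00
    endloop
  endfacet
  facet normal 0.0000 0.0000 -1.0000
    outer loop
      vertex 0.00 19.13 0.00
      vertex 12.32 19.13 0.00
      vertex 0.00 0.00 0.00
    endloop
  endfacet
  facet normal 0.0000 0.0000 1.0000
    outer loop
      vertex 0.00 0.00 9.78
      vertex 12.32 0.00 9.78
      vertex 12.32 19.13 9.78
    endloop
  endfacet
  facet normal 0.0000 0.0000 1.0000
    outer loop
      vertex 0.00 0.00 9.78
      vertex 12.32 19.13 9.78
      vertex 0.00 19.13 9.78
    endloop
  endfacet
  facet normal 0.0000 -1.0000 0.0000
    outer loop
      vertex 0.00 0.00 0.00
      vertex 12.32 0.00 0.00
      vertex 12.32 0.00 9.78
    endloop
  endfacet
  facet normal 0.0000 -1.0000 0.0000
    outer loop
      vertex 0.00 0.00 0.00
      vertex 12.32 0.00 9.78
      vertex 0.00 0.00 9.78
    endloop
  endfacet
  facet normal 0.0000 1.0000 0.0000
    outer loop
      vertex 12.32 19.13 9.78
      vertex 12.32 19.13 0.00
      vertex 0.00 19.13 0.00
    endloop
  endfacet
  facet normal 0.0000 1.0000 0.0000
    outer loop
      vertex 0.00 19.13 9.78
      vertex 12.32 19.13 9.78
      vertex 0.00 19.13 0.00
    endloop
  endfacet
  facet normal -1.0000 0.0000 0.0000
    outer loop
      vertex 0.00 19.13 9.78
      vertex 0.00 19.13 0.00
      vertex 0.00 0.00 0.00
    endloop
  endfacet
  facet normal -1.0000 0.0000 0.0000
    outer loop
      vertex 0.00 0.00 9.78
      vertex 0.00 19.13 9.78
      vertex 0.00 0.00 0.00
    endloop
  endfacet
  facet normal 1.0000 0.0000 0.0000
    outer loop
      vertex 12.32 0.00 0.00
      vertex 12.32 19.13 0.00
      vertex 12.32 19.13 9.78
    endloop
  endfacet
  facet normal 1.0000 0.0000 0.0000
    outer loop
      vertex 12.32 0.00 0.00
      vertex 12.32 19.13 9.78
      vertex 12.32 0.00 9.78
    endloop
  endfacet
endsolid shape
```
; perimeter-only toolpath
G21 ; units = mm
G90 ; absolute positioning
G28 ; home
; layer 1
G0 Z1.63
G0 X0.00 Y0.00
G1 X12.32 Y0.00
G1 X12.32 Y19.13
G1 X0.00 Y19.13
G1 X0.00 Y0.00
; layer 2
G0 Z3.26
G0 X0.00 Y0.00
G1 X12.32 Y0.00
G1 X12.32 Y19.13
G1 X0.00 Y19.13
G1 X0.00 Y0.00
; layer 3
G0 Z4.89
G0 X0.00 Y0.00
G1 X12.32 Y0.00
G1 X12.32 Y19.13
G1 X0.00 Y19.13
G1 X0.00 Y0.00
; layer 4
G0 Z6.52
G0 X0.00 Y0.00
G1 X12.32 Y0.00
G1 X12.32 Y19.13
G1 X0.00 Y19.13
G1 X0.00 Y0.00
; layer 5
G0 Z8.15
G0 X0.00 Y0.00
G1 X12.32 Y0.00
G1 X12.32 Y19.13
G1 X0.00 Y19.13
G1 X0.00 Y0.00
; layer 6
G0 Z9.78
G0 X0.00 Y0.00
G1 X12.32 Y0.00
G1 X12.32 Y19.13
G1 X0.00 Y19.13
G1 X0.00 Y0.00
M2 ; end

The solid is a rectangular box, roughly 12.3 × 19.1 mm footprint and 9.78 mm tall. Slicing at Δz = 1.63 mm — 6 equal slices spanning the solid's height, so layer i sits at z = i·h/6 — gives 6 non-empty perimeters. Each is a 4-segment closed polygon; G0 lifts to the layer z and rapids to the start vertex, then G1 traces the edges.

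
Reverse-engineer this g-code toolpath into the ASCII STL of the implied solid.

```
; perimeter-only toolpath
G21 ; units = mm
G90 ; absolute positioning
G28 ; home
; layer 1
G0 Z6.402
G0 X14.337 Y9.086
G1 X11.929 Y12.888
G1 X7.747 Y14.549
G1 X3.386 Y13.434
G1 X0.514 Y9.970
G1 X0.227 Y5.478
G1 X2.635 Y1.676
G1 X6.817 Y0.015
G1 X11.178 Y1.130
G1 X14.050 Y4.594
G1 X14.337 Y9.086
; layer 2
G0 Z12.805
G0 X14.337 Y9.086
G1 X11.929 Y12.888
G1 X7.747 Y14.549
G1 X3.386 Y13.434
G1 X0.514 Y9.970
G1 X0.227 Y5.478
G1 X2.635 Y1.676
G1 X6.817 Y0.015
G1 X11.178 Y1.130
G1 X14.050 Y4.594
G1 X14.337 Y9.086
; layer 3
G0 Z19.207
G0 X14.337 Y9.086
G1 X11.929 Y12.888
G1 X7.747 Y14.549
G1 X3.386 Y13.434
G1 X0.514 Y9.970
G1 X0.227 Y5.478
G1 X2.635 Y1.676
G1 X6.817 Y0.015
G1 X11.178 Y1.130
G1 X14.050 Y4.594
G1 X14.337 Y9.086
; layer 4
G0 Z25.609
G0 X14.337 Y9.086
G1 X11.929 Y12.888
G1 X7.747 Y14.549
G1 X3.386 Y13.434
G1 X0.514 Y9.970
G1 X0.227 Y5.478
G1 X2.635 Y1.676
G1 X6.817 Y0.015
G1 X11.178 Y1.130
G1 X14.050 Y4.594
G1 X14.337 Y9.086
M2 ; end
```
solid part
  facet normal 0.0000 0.0000 -1.0000
    outer loop
      vertex 7.747 14.549 0.000
      vertex 11.929 12.888 0.000
      vertex 14.337 9.086 0.000
    endloop
  endfacet
  facet normal 0.0000 0.0000 -1.0000
    outer loop
      vertex 3.386 13.434 0.000
      vertex 7.747 14.549 0.000
      vertex 14.337 9.086 0.000
    endloop
  endfacet
  facet normal 0.0000 0.0000 -1.0000
    outer loop
      vertex 0.514 9.970 0.000
      vertex 3.386 13.434 0.000
      vertex 14.337 9.086 0.000
    endloop
  endfacet
  facet normal 0.0000 0.0000 -1.0000
    outer loop
      vertex 0.227 5.478 0.000
      vertex 0.514 9.970 0.000
      vertex 14.337 9.086 0.000
    endloop
  endfacet
  facet normal 0.0000 0.0000 -1.0000
    outer loop
      vertex 2.635 1.676 0.000
      vertex 0.227 5.478 0.000
      vertex 14.337 9.086 0.000
    endloop
  endfacet
  facet normal 0.0000 0.0000 -1.0000
    outer loop
      vertex 6.817 0.015 0.000
      vertex 2.635 1.676 0.000
      vertex 14.337 9.086 0.000
    endloop
  endfacet
  facet normal 0.0000 0.0000 -1.0000
    outer loop
      vertex 11.178 1.130 0.000
      vertex 6.817 0.015 0.000
      vertex 14.337 9.086 0.000
    endloop
  endfacet
  facet normal 0.0000 0.0000 -1.0000
    outer loop
      vertex 14.050 4.594 0.000
      vertex 11.178 1.130 0.000
      vertex 14.337 9.086 0.000
    endloop
  endfacet
  facet normal 0.0000 0.0000 1.0000
    outer loop
      vertex 14.337 9.086 25.609
      vertex 11.929 12.888 25.609
      vertex 7.747 14.549 25.609
    endloop
  endfacet
  facet normal 0.0000 0.0000 1.0000
    outer loop
      vertex 14.337 9.086 25.609
      vertex 7.747 14.549 25.609
      vertex 3.386 13.434 25.609
    endloop
  endfacet
  facet normal 0.0000 0.0000 1.0000
    outer loop
      vertex 14.337 9.086 25.609
      vertex 3.386 13.434 25.609
      vertex 0.514 9.970 25.609
    endloop
  endfacet
  facet normal 0.0000 0.0000 1.0000
    outer loop
      vertex 14.337 9.086 25.609
      vertex 0.514 9.970 25.609
      vertex 0.227 5.478 25.609
    endloop
  endfacet
  facet normal 0.0000 0.0000 1.0000
    outer loop
      vertex 14.337 9.086 25.609
      vertex 0.227 5.478 25.609
      vertex 2.635 1.676 25.609
    endloop
  endfacet
  facet normal 0.0000 0.0000 1.0000
    outer loop
      vertex 14.337 9.086 25.609
      vertex 2.635 1.676 25.609
      vertex 6.817 0.015 25.609
    endloop
  endfacet
  facet normal 0.0000 0.0000 1.0000
    outer loop
      vertex 14.337 9.086 25.609
      vertex 6.817 0.015 25.609
      vertex 11.178 1.130 25.609
    endloop
  endfacet
  facet normal 0.0000 0.0000 1.0000
    outer loop
      vertex 14.337 9.086 25.609
      vertex 11.178 1.130 25.609
      vertex 14.050 4.594 25.609
    endloop
  endfacet
  facet normal 0.8448 0.5351 0.0000
    outer loop
      vertex 14.337 9.086 0.000
      vertex 11.929 12.888 0.000
      vertex 11.929 12.888 25.609
    endloop
  endfacet
  facet normal 0.8448 0.5351 0.0000
    outer loop
      vertex 14.337 9.086 0.000
      vertex 11.929 12.888 25.609
      vertex 14.337 9.086 25.609
    endloop
  endfacet
  facet normal 0.3691 0.9294 0.0000
    outer loop
      vertex 11.929 12.888 0.000
      vertex 7.747 14.549 0.000
      vertex 7.747 14.549 25.609
    endloop
  endfacet
  facet normal 0.3691 0.9294 0.0000
    outer loop
      vertex 11.929 12.888 0.000
      vertex 7.747 14.549 25.609
      vertex 11.929 12.888 25.609
    endloop
  endfacet
  facet normal -0.2477 0.9688 0.0000
    outer loop
      vertex 7.747 14.549 0.000
      vertex 3.386 13.434 0.000
      vertex 3.386 13.434 25.609
    endloop
  endfacet
  facet normal -0.2477 0.9688 0.0000
    outer loop
      vertex 7.747 14.549 0.000
      vertex 3.386 13.434 25.609
      vertex 7.747 14.549 25.609
    endloop
  endfacet
  facet normal -0.7698 0.6383 0.0000
    outer loop
      vertex 3.386 13.434 0.000
      vertex 0.514 9.970 0.000
      vertex 0.514 9.970 25.609
    endloop
  endfacet
  facet normal -0.7698 0.6383 0.0000
    outer loop
      vertex 3.386 13.434 0.000
      vertex 0.514 9.970 25.609
      vertex 3.386 13.434 25.609
    endloop
  endfacet
  facet normal -0.9980 0.0638 0.0000
    outer loop
      vertex 0.514 9.970 0.000
      vertex 0.227 5.478 0.000
      vertex 0.227 5.478 25.609
    endloop
  endfacet
  facet normal -0.9980 0.0638 0.0000
    outer loop
      vertex 0.514 9.970 0.000
      vertex 0.227 5.478 25.609
      vertex 0.514 9.970 25.609
    endloop
  endfacet
  facet normal -0.8448 -0.5351 0.0000
    outer loop
      vertex 0.227 5.478 0.000
      vertex 2.635 1.676 0.000
      vertex 2.635 1.676 25.609
    endloop
  endfacet
  facet normal -0.8448 -0.5351 0.0000
    outer loop
      vertex 0.227 5.478 0.000
      vertex 2.635 1.676 25.609
      vertex 0.227 5.478 25.609
    endloop
  endfacet
  facet normal -0.3691 -0.9294 0.0000
    outer loop
      vertex 2.635 1.676 0.000
      vertex 6.817 0.015 0.000
      vertex 6.817 0.015 25.609
    endloop
  endfacet
  facet normal -0.3691 -0.9294 0.0000
    outer loop
      vertex 2.635 1.676 0.000
      vertex 6.817 0.015 25.609
      vertex 2.635 1.676 25.609
    endloop
  endfacet
  facet normal 0.2477 -0.9688 0.0000
    outer loop
      vertex 6.817 0.015 0.000
      vertex 11.178 1.130 0.000
      vertex 11.178 1.130 25.609
    endloop
  endfacet
  facet normal 0.2477 -0.9688 0.0000
    outer loop
      vertex 6.817 0.015 0.000
      vertex 11.178 1.130 25.609
      vertex 6.817 0.015 25.609
    endloop
  endfacet
  facet normal 0.7698 -0.6383 0.0000
    outer loop
      vertex 11.178 1.130 0.000
      vertex 14.050 4.594 0.000
      vertex 14.050 4.594 25.609
    endloop
  endfacet
  facet normal 0.7698 -0.6383 0.0000
    outer loop
      vertex 11.178 1.130 0.000
      vertex 14.050 4.594 25.609
      vertex 11.178 1.130 25.609
    endloop
  endfacet
  facet normal 0.9980 -0.0638 0.0000
    outer loop
      vertex 14.050 4.594 0.000
      vertex 14.337 9.086 0.000
      vertex 14.337 9.086 25.609
    endloop
  endfacet
  facet normal 0.9980 -0.0638 0.0000
    outer loop
      vertex 14.050 4.594 0.000
      vertex 14.337 9.086 25.609
      vertex 14.050 4.594 25.609
    endloop
  endfacet
endsolid part

The G0 Z moves step by Δz≈6.402 mm. Every layer's G1 loop is the same polygon, so the solid is a straight extrusion of it from z=0 to z≈25.6. Closing with flat bottom and top caps and triangulating gives 36 facets — a regular 10-sided prism (a cylinder approximated with 10 flat sides), circumscribed radius ≈ 7.28 mm, height ≈ 25.6 mm.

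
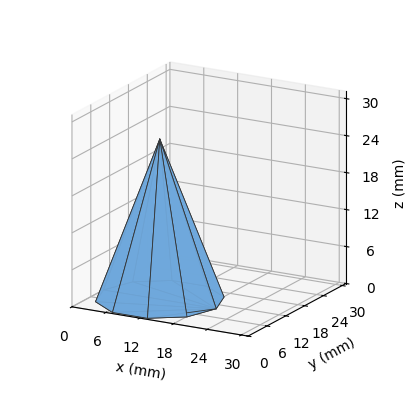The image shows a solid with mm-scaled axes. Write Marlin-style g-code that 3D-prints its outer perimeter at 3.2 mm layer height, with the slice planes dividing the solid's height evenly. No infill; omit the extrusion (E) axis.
Reading the render: the shape is a regular 10-sided pyramid, base circumscribed radius ≈ 10 mm, apex at z ≈ 26 mm (dimensions read to the nearest mm from the axis ticks). For the g-code, the solid's height is divided into equal slices at the stated Δz and each level perimeter traced with G1 moves after a G0 lift.

; perimeter-only toolpath
G21 ; units = mm
G90 ; absolute positioning
G28 ; home
; layer 1
G0 Z3.2
G0 X18.8 Y10.0
G1 X17.1 Y15.2
G1 X12.7 Y18.3
G1 X7.3 Y18.3
G1 X2.9 Y15.2
G1 X1.2 Y10.0
G1 X2.9 Y4.8
G1 X7.3 Y1.7
G1 X12.7 Y1.7
G1 X17.1 Y4.8
G1 X18.8 Y10.0
; layer 2
G0 Z6.5
G0 X17.5 Y10.0
G1 X16.1 Y14.4
G1 X12.3 Y17.1
G1 X7.7 Y17.1
G1 X3.9 Y14.4
G1 X2.5 Y10.0
G1 X3.9 Y5.6
G1 X7.7 Y2.9
G1 X12.3 Y2.9
G1 X16.1 Y5.6
G1 X17.5 Y10.0
; layer 3
G0 Z9.8
G0 X16.2 Y10.0
G1 X15.1 Y13.7
G1 X11.9 Y15.9
G1 X8.1 Y15.9
G1 X4.9 Y13.7
G1 X3.8 Y10.0
G1 X4.9 Y6.3
G1 X8.1 Y4.1
G1 X11.9 Y4.1
G1 X15.1 Y6.3
G1 X16.2 Y10.0
; layer 4
G0 Z13.0
G0 X15.0 Y10.0
G1 X14.1 Y12.9
G1 X11.6 Y14.8
G1 X8.4 Y14.8
G1 X6.0 Y12.9
G1 X5.0 Y10.0
G1 X6.0 Y7.0
G1 X8.4 Y5.2
G1 X11.6 Y5.2
G1 X14.1 Y7.0
G1 X15.0 Y10.0
; layer 5
G0 Z16.2
G0 X13.8 Y10.0
G1 X13.0 Y12.2
G1 X11.2 Y13.6
G1 X8.8 Y13.6
G1 X7.0 Y12.2
G1 X6.2 Y10.0
G1 X7.0 Y7.8
G1 X8.8 Y6.4
G1 X11.2 Y6.4
G1 X13.0 Y7.8
G1 X13.8 Y10.0
; layer 6
G0 Z19.5
G0 X12.5 Y10.0
G1 X12.0 Y11.5
G1 X10.8 Y12.4
G1 X9.2 Y12.4
G1 X8.0 Y11.5
G1 X7.5 Y10.0
G1 X8.0 Y8.5
G1 X9.2 Y7.6
G1 X10.8 Y7.6
G1 X12.0 Y8.5
G1 X12.5 Y10.0
; layer 7
G0 Z22.8
G0 X11.2 Y10.0
G1 X11.0 Y10.7
G1 X10.4 Y11.2
G1 X9.6 Y11.2
G1 X9.0 Y10.7
G1 X8.8 Y10.0
G1 X9.0 Y9.3
G1 X9.6 Y8.8
G1 X10.4 Y8.8
G1 X11.0 Y9.3
G1 X11.2 Y10.0
M2 ; end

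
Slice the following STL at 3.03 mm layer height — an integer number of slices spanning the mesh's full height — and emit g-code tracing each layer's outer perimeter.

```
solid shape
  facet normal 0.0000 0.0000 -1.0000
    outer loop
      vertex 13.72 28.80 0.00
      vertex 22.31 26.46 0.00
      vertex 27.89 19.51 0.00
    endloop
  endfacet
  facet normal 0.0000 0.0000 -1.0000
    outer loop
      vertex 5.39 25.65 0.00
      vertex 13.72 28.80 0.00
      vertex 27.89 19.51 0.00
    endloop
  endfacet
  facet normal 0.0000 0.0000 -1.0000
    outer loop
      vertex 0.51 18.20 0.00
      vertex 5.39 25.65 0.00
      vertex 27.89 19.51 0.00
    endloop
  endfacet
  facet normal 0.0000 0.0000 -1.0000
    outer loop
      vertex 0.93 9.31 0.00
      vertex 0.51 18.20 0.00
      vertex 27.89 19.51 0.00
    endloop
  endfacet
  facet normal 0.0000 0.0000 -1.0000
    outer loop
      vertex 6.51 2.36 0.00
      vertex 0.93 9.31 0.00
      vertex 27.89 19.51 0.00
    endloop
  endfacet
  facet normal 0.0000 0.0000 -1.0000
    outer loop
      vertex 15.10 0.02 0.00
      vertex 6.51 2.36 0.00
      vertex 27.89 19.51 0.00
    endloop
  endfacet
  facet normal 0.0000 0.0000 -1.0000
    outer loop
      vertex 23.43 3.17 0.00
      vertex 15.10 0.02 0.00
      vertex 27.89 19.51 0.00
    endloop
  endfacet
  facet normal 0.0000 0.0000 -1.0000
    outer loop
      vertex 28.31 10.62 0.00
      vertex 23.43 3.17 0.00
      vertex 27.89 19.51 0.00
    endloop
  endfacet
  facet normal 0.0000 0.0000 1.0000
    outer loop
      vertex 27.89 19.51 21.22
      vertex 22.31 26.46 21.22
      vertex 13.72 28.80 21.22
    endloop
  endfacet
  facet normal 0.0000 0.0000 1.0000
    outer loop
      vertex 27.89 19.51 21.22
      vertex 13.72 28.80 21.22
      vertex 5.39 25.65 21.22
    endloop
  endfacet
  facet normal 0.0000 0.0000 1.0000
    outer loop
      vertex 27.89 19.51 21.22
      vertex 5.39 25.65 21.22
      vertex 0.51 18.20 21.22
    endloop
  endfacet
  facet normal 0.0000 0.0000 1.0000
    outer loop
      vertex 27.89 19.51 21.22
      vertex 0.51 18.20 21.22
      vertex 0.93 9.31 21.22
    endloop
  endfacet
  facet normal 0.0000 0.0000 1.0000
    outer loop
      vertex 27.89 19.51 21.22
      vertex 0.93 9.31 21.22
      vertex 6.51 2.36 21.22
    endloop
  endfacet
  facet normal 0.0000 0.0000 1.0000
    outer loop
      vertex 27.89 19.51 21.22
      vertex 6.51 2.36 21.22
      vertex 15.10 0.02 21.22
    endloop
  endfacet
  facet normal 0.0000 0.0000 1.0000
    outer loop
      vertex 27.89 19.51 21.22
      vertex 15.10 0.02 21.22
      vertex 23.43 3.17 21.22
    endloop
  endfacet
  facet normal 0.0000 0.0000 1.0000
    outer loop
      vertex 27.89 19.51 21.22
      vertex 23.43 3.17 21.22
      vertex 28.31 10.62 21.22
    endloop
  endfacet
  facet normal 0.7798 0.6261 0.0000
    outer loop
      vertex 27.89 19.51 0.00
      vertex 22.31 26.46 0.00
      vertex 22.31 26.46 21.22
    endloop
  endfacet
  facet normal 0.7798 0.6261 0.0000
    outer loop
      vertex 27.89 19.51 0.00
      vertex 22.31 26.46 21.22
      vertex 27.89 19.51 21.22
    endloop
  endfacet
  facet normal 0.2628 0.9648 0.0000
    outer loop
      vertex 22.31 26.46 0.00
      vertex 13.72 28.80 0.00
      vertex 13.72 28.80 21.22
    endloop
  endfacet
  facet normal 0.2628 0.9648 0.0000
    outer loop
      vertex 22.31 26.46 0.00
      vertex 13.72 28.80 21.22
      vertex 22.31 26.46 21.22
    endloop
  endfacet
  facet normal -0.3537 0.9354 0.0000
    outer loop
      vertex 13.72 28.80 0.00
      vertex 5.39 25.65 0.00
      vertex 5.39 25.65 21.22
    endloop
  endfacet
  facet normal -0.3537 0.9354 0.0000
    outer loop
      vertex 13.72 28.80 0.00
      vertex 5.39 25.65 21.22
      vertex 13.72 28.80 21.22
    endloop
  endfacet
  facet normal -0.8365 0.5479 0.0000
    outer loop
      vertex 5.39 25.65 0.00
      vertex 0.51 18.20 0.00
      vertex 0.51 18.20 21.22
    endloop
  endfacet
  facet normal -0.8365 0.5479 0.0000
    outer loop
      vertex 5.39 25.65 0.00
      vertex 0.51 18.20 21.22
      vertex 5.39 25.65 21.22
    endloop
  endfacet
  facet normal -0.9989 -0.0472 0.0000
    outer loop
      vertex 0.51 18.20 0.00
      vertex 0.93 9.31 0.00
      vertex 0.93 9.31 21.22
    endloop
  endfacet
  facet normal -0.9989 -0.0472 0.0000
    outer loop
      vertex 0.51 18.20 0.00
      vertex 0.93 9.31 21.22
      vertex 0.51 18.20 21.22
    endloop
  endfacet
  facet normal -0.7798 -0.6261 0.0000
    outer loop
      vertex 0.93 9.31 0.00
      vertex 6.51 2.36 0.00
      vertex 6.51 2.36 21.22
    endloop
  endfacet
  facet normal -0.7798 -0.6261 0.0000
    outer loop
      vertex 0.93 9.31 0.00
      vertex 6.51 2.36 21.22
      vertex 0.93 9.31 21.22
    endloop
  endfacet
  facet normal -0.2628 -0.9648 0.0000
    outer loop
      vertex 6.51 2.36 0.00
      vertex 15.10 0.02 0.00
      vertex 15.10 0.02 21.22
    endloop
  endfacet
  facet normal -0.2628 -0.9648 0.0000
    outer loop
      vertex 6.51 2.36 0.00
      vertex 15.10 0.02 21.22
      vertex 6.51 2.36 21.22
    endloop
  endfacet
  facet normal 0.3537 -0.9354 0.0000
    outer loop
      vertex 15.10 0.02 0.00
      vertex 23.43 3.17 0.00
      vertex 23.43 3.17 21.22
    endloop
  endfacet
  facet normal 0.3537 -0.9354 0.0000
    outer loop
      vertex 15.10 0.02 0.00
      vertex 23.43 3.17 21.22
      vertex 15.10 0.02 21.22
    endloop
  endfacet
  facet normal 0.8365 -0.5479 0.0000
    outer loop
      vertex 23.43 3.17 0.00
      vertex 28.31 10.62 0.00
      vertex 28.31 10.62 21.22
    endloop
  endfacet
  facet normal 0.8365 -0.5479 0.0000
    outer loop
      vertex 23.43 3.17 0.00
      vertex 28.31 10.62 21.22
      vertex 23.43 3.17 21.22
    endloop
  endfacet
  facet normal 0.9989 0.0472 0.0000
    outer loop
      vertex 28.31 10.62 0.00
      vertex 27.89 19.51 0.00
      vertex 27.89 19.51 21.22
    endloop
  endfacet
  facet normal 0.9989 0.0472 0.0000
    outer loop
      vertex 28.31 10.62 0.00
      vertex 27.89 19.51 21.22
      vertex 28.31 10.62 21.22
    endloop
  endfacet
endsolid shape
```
; perimeter-only toolpath
G21 ; units = mm
G90 ; absolute positioning
G28 ; home
; layer 1
G0 Z3.03
G0 X27.89 Y19.51
G1 X22.31 Y26.46
G1 X13.72 Y28.80
G1 X5.39 Y25.65
G1 X0.51 Y18.20
G1 X0.93 Y9.31
G1 X6.51 Y2.36
G1 X15.10 Y0.02
G1 X23.43 Y3.17
G1 X28.31 Y10.62
G1 X27.89 Y19.51
; layer 2
G0 Z6.06
G0 X27.89 Y19.51
G1 X22.31 Y26.46
G1 X13.72 Y28.80
G1 X5.39 Y25.65
G1 X0.51 Y18.20
G1 X0.93 Y9.31
G1 X6.51 Y2.36
G1 X15.10 Y0.02
G1 X23.43 Y3.17
G1 X28.31 Y10.62
G1 X27.89 Y19.51
; layer 3
G0 Z9.09
G0 X27.89 Y19.51
G1 X22.31 Y26.46
G1 X13.72 Y28.80
G1 X5.39 Y25.65
G1 X0.51 Y18.20
G1 X0.93 Y9.31
G1 X6.51 Y2.36
G1 X15.10 Y0.02
G1 X23.43 Y3.17
G1 X28.31 Y10.62
G1 X27.89 Y19.51
; layer 4
G0 Z12.13
G0 X27.89 Y19.51
G1 X22.31 Y26.46
G1 X13.72 Y28.80
G1 X5.39 Y25.65
G1 X0.51 Y18.20
G1 X0.93 Y9.31
G1 X6.51 Y2.36
G1 X15.10 Y0.02
G1 X23.43 Y3.17
G1 X28.31 Y10.62
G1 X27.89 Y19.51
; layer 5
G0 Z15.16
G0 X27.89 Y19.51
G1 X22.31 Y26.46
G1 X13.72 Y28.80
G1 X5.39 Y25.65
G1 X0.51 Y18.20
G1 X0.93 Y9.31
G1 X6.51 Y2.36
G1 X15.10 Y0.02
G1 X23.43 Y3.17
G1 X28.31 Y10.62
G1 X27.89 Y19.51
; layer 6
G0 Z18.19
G0 X27.89 Y19.51
G1 X22.31 Y26.46
G1 X13.72 Y28.80
G1 X5.39 Y25.65
G1 X0.51 Y18.20
G1 X0.93 Y9.31
G1 X6.51 Y2.36
G1 X15.10 Y0.02
G1 X23.43 Y3.17
G1 X28.31 Y10.62
G1 X27.89 Y19.51
; layer 7
G0 Z21.22
G0 X27.89 Y19.51
G1 X22.31 Y26.46
G1 X13.72 Y28.80
G1 X5.39 Y25.65
G1 X0.51 Y18.20
G1 X0.93 Y9.31
G1 X6.51 Y2.36
G1 X15.10 Y0.02
G1 X23.43 Y3.17
G1 X28.31 Y10.62
G1 X27.89 Y19.51
M2 ; end

The solid is a regular 10-sided prism (a cylinder approximated with 10 flat sides), circumscribed radius ≈ 14.4 mm, height ≈ 21.2 mm. Slicing at Δz = 3.03 mm — 7 equal slices spanning the solid's height, so layer i sits at z = i·h/7 — gives 7 non-empty perimeters. Each is a 10-segment closed polygon; G0 lifts to the layer z and rapids to the start vertex, then G1 traces the edges.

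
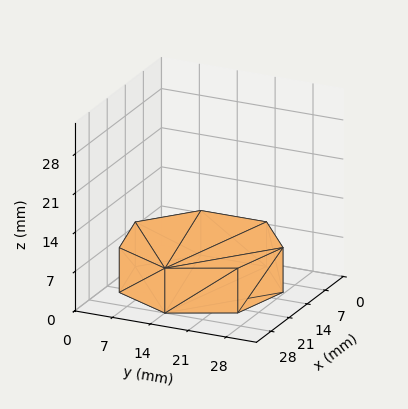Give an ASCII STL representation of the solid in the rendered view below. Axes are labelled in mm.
Reading the render: the shape is a regular 7-sided prism (a cylinder approximated with 7 flat sides), circumscribed radius ≈ 14 mm, height ≈ 8 mm (dimensions read to the nearest mm from the axis ticks). For the STL, each face is triangulated and given an outward normal.

solid part
  facet normal 0.0000 0.0000 -1.0000
    outer loop
      vertex 10.885 27.649 0.000
      vertex 22.729 24.946 0.000
      vertex 28.000 14.000 0.000
    endloop
  endfacet
  facet normal 0.0000 0.0000 -1.0000
    outer loop
      vertex 1.386 20.074 0.000
      vertex 10.885 27.649 0.000
      vertex 28.000 14.000 0.000
    endloop
  endfacet
  facet normal 0.0000 0.0000 -1.0000
    outer loop
      vertex 1.386 7.926 0.000
      vertex 1.386 20.074 0.000
      vertex 28.000 14.000 0.000
    endloop
  endfacet
  facet normal 0.0000 0.0000 -1.0000
    outer loop
      vertex 10.885 0.351 0.000
      vertex 1.386 7.926 0.000
      vertex 28.000 14.000 0.000
    endloop
  endfacet
  facet normal 0.0000 0.0000 -1.0000
    outer loop
      vertex 22.729 3.054 0.000
      vertex 10.885 0.351 0.000
      vertex 28.000 14.000 0.000
    endloop
  endfacet
  facet normal 0.0000 0.0000 1.0000
    outer loop
      vertex 28.000 14.000 8.000
      vertex 22.729 24.946 8.000
      vertex 10.885 27.649 8.000
    endloop
  endfacet
  facet normal 0.0000 0.0000 1.0000
    outer loop
      vertex 28.000 14.000 8.000
      vertex 10.885 27.649 8.000
      vertex 1.386 20.074 8.000
    endloop
  endfacet
  facet normal 0.0000 0.0000 1.0000
    outer loop
      vertex 28.000 14.000 8.000
      vertex 1.386 20.074 8.000
      vertex 1.386 7.926 8.000
    endloop
  endfacet
  facet normal 0.0000 0.0000 1.0000
    outer loop
      vertex 28.000 14.000 8.000
      vertex 1.386 7.926 8.000
      vertex 10.885 0.351 8.000
    endloop
  endfacet
  facet normal 0.0000 0.0000 1.0000
    outer loop
      vertex 28.000 14.000 8.000
      vertex 10.885 0.351 8.000
      vertex 22.729 3.054 8.000
    endloop
  endfacet
  facet normal 0.9010 0.4339 0.0000
    outer loop
      vertex 28.000 14.000 0.000
      vertex 22.729 24.946 0.000
      vertex 22.729 24.946 8.000
    endloop
  endfacet
  facet normal 0.9010 0.4339 0.0000
    outer loop
      vertex 28.000 14.000 0.000
      vertex 22.729 24.946 8.000
      vertex 28.000 14.000 8.000
    endloop
  endfacet
  facet normal 0.2225 0.9749 0.0000
    outer loop
      vertex 22.729 24.946 0.000
      vertex 10.885 27.649 0.000
      vertex 10.885 27.649 8.000
    endloop
  endfacet
  facet normal 0.2225 0.9749 0.0000
    outer loop
      vertex 22.729 24.946 0.000
      vertex 10.885 27.649 8.000
      vertex 22.729 24.946 8.000
    endloop
  endfacet
  facet normal -0.6235 0.7818 0.0000
    outer loop
      vertex 10.885 27.649 0.000
      vertex 1.386 20.074 0.000
      vertex 1.386 20.074 8.000
    endloop
  endfacet
  facet normal -0.6235 0.7818 0.0000
    outer loop
      vertex 10.885 27.649 0.000
      vertex 1.386 20.074 8.000
      vertex 10.885 27.649 8.000
    endloop
  endfacet
  facet normal -1.0000 0.0000 0.0000
    outer loop
      vertex 1.386 20.074 0.000
      vertex 1.386 7.926 0.000
      vertex 1.386 7.926 8.000
    endloop
  endfacet
  facet normal -1.0000 0.0000 0.0000
    outer loop
      vertex 1.386 20.074 0.000
      vertex 1.386 7.926 8.000
      vertex 1.386 20.074 8.000
    endloop
  endfacet
  facet normal -0.6235 -0.7818 0.0000
    outer loop
      vertex 1.386 7.926 0.000
      vertex 10.885 0.351 0.000
      vertex 10.885 0.351 8.000
    endloop
  endfacet
  facet normal -0.6235 -0.7818 0.0000
    outer loop
      vertex 1.386 7.926 0.000
      vertex 10.885 0.351 8.000
      vertex 1.386 7.926 8.000
    endloop
  endfacet
  facet normal 0.2225 -0.9749 0.0000
    outer loop
      vertex 10.885 0.351 0.000
      vertex 22.729 3.054 0.000
      vertex 22.729 3.054 8.000
    endloop
  endfacet
  facet normal 0.2225 -0.9749 0.0000
    outer loop
      vertex 10.885 0.351 0.000
      vertex 22.729 3.054 8.000
      vertex 10.885 0.351 8.000
    endloop
  endfacet
  facet normal 0.9010 -0.4339 0.0000
    outer loop
      vertex 22.729 3.054 0.000
      vertex 28.000 14.000 0.000
      vertex 28.000 14.000 8.000
    endloop
  endfacet
  facet normal 0.9010 -0.4339 0.0000
    outer loop
      vertex 22.729 3.054 0.000
      vertex 28.000 14.000 8.000
      vertex 22.729 3.054 8.000
    endloop
  endfacet
endsolid part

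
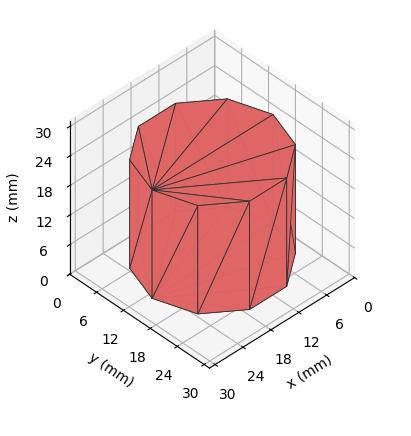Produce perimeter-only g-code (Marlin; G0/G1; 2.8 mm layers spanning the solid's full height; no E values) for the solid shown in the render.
Reading the render: the shape is a regular 10-sided prism (a cylinder approximated with 10 flat sides), circumscribed radius ≈ 13 mm, height ≈ 22 mm (dimensions read to the nearest mm from the axis ticks). For the g-code, the solid's height is divided into equal slices at the stated Δz and each level perimeter traced with G1 moves after a G0 lift.

; perimeter-only toolpath
G21 ; units = mm
G90 ; absolute positioning
G28 ; home
; layer 1
G0 Z2.8
G0 X26.0 Y13.0
G1 X23.5 Y20.6
G1 X17.0 Y25.4
G1 X9.0 Y25.4
G1 X2.5 Y20.6
G1 X0.0 Y13.0
G1 X2.5 Y5.4
G1 X9.0 Y0.6
G1 X17.0 Y0.6
G1 X23.5 Y5.4
G1 X26.0 Y13.0
; layer 2
G0 Z5.5
G0 X26.0 Y13.0
G1 X23.5 Y20.6
G1 X17.0 Y25.4
G1 X9.0 Y25.4
G1 X2.5 Y20.6
G1 X0.0 Y13.0
G1 X2.5 Y5.4
G1 X9.0 Y0.6
G1 X17.0 Y0.6
G1 X23.5 Y5.4
G1 X26.0 Y13.0
; layer 3
G0 Z8.2
G0 X26.0 Y13.0
G1 X23.5 Y20.6
G1 X17.0 Y25.4
G1 X9.0 Y25.4
G1 X2.5 Y20.6
G1 X0.0 Y13.0
G1 X2.5 Y5.4
G1 X9.0 Y0.6
G1 X17.0 Y0.6
G1 X23.5 Y5.4
G1 X26.0 Y13.0
; layer 4
G0 Z11.0
G0 X26.0 Y13.0
G1 X23.5 Y20.6
G1 X17.0 Y25.4
G1 X9.0 Y25.4
G1 X2.5 Y20.6
G1 X0.0 Y13.0
G1 X2.5 Y5.4
G1 X9.0 Y0.6
G1 X17.0 Y0.6
G1 X23.5 Y5.4
G1 X26.0 Y13.0
; layer 5
G0 Z13.8
G0 X26.0 Y13.0
G1 X23.5 Y20.6
G1 X17.0 Y25.4
G1 X9.0 Y25.4
G1 X2.5 Y20.6
G1 X0.0 Y13.0
G1 X2.5 Y5.4
G1 X9.0 Y0.6
G1 X17.0 Y0.6
G1 X23.5 Y5.4
G1 X26.0 Y13.0
; layer 6
G0 Z16.5
G0 X26.0 Y13.0
G1 X23.5 Y20.6
G1 X17.0 Y25.4
G1 X9.0 Y25.4
G1 X2.5 Y20.6
G1 X0.0 Y13.0
G1 X2.5 Y5.4
G1 X9.0 Y0.6
G1 X17.0 Y0.6
G1 X23.5 Y5.4
G1 X26.0 Y13.0
; layer 7
G0 Z19.2
G0 X26.0 Y13.0
G1 X23.5 Y20.6
G1 X17.0 Y25.4
G1 X9.0 Y25.4
G1 X2.5 Y20.6
G1 X0.0 Y13.0
G1 X2.5 Y5.4
G1 X9.0 Y0.6
G1 X17.0 Y0.6
G1 X23.5 Y5.4
G1 X26.0 Y13.0
; layer 8
G0 Z22.0
G0 X26.0 Y13.0
G1 X23.5 Y20.6
G1 X17.0 Y25.4
G1 X9.0 Y25.4
G1 X2.5 Y20.6
G1 X0.0 Y13.0
G1 X2.5 Y5.4
G1 X9.0 Y0.6
G1 X17.0 Y0.6
G1 X23.5 Y5.4
G1 X26.0 Y13.0
M2 ; end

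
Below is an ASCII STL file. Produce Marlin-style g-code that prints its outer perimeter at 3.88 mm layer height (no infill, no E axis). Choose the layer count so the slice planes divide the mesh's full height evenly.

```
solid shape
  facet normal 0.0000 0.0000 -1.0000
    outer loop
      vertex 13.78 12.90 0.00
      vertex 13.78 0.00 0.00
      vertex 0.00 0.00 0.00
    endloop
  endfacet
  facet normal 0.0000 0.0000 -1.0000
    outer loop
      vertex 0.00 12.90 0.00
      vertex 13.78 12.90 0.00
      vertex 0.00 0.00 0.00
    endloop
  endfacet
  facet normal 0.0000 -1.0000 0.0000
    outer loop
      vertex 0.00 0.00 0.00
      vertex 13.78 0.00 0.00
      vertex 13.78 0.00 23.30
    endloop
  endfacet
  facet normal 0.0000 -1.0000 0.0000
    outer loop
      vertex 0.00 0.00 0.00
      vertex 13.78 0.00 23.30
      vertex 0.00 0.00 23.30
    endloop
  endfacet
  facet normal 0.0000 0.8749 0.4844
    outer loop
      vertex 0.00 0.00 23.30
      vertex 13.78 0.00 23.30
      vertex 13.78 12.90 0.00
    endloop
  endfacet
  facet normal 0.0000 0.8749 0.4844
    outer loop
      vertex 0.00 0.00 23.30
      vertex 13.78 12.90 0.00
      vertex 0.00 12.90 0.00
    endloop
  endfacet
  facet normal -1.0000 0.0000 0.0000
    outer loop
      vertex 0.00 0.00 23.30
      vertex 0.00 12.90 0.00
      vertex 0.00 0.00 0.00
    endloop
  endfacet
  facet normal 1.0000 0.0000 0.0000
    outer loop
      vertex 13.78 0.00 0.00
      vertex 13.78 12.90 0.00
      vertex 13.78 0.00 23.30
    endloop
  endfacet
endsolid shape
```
; perimeter-only toolpath
G21 ; units = mm
G90 ; absolute positioning
G28 ; home
; layer 1
G0 Z3.88
G0 X0.00 Y0.00
G1 X13.78 Y0.00
G1 X13.78 Y10.75
G1 X0.00 Y10.75
G1 X0.00 Y0.00
; layer 2
G0 Z7.77
G0 X0.00 Y0.00
G1 X13.78 Y0.00
G1 X13.78 Y8.60
G1 X0.00 Y8.60
G1 X0.00 Y0.00
; layer 3
G0 Z11.65
G0 X0.00 Y0.00
G1 X13.78 Y0.00
G1 X13.78 Y6.45
G1 X0.00 Y6.45
G1 X0.00 Y0.00
; layer 4
G0 Z15.53
G0 X0.00 Y0.00
G1 X13.78 Y0.00
G1 X13.78 Y4.30
G1 X0.00 Y4.30
G1 X0.00 Y0.00
; layer 5
G0 Z19.42
G0 X0.00 Y0.00
G1 X13.78 Y0.00
G1 X13.78 Y2.15
G1 X0.00 Y2.15
G1 X0.00 Y0.00
M2 ; end

The solid is a wedge (ramp): 13.8 × 12.9 mm base, rising to 23.3 mm along the y=0 edge and sloping linearly to z=0 at y=12.9. Slicing at Δz = 3.88 mm — 6 equal slices spanning the solid's height, so layer i sits at z = i·h/6 — gives 5 non-empty perimeters. Each is a 4-segment closed polygon; G0 lifts to the layer z and rapids to the start vertex, then G1 traces the edges. The cross-section shrinks linearly with z (the slice at the apex is degenerate and omitted).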